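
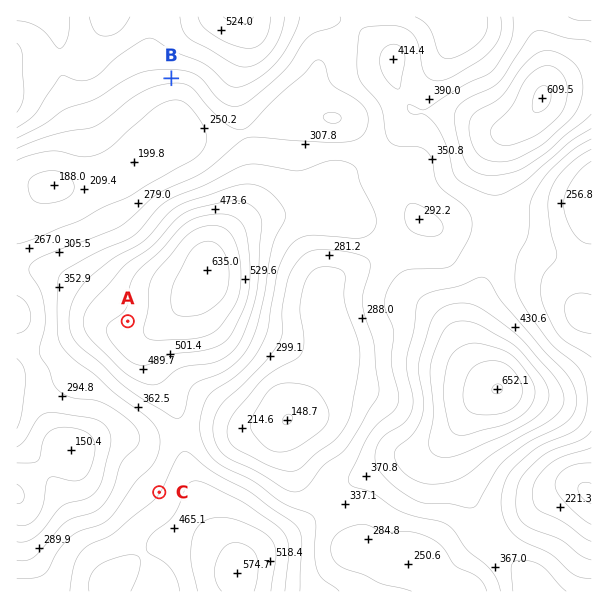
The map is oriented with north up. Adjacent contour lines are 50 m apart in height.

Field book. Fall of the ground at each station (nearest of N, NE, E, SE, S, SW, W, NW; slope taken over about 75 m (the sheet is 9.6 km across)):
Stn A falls NW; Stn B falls S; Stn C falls NW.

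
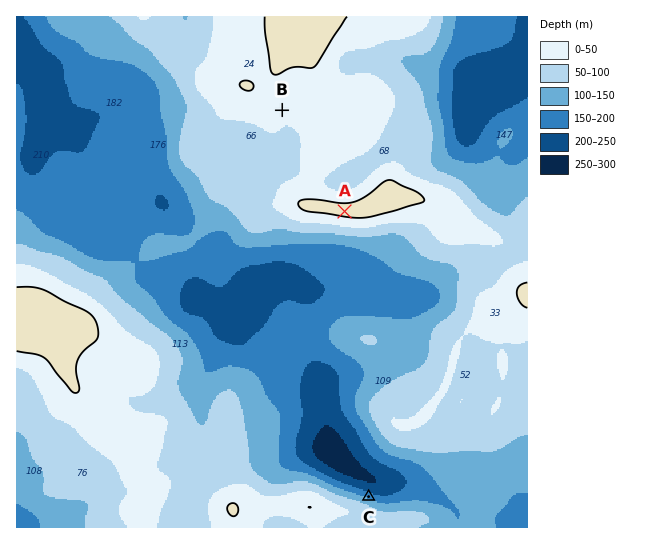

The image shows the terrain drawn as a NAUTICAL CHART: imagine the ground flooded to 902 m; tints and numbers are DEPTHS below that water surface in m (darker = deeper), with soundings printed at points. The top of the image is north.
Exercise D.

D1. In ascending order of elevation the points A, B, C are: C B A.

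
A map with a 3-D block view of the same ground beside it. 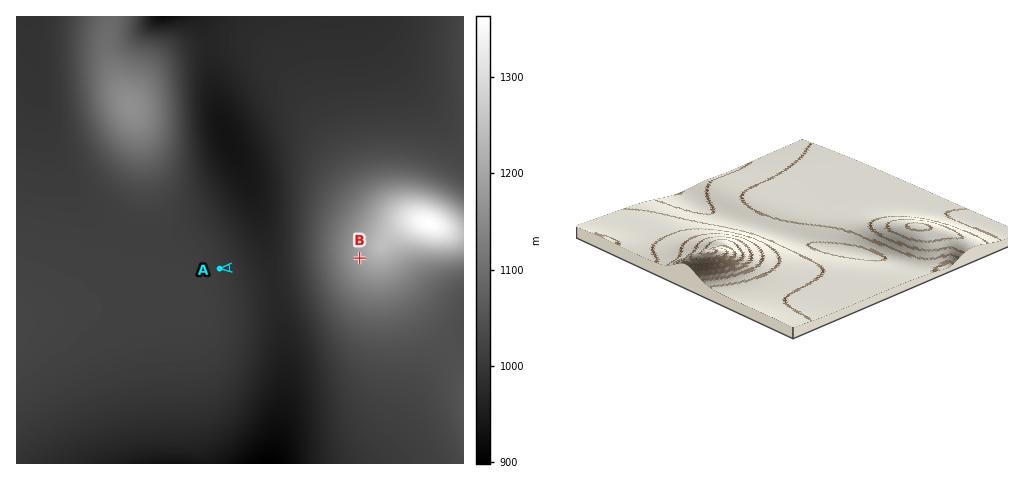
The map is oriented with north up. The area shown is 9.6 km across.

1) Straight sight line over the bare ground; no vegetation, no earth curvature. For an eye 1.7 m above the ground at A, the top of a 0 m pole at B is in view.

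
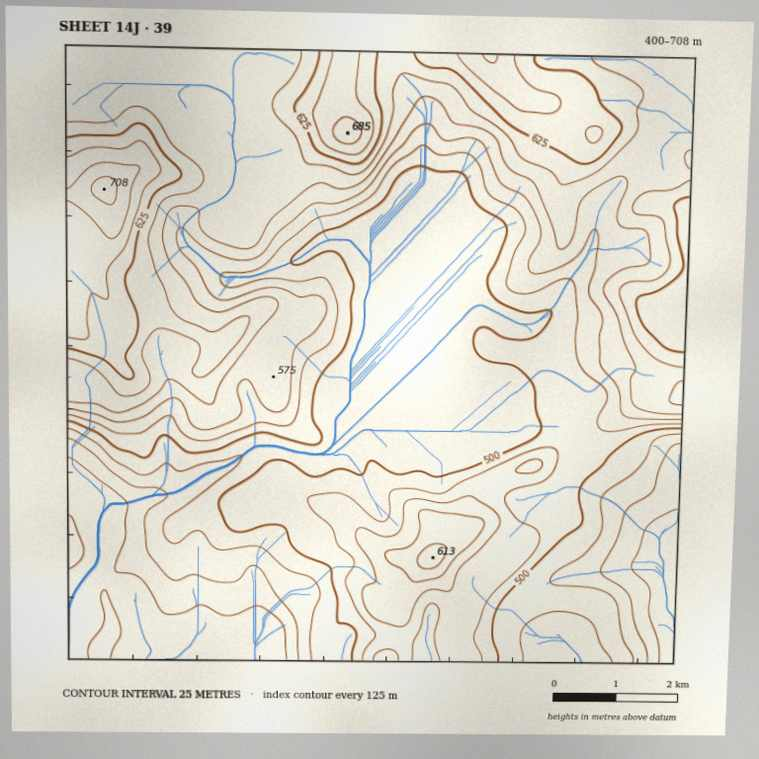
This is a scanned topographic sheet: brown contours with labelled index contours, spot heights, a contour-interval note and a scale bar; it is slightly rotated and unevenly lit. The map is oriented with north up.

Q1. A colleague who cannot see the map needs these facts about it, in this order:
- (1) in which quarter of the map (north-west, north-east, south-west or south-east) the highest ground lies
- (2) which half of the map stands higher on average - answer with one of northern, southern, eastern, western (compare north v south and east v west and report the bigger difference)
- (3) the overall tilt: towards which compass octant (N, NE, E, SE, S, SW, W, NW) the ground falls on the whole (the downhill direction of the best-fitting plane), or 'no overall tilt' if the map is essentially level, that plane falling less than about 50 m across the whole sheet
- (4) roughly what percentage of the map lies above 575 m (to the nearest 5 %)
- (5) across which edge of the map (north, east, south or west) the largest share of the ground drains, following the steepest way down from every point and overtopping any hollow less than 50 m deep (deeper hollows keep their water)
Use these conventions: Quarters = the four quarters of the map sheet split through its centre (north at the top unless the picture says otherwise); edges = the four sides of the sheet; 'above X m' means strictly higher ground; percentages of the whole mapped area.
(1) Look to the north-west quarter for the highest ground.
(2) The northern half stands higher on average than the southern half.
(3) On the whole the ground falls towards the south.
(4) Roughly 35 % of the ground is higher than 575 m.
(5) Most of the ground drains across the western edge.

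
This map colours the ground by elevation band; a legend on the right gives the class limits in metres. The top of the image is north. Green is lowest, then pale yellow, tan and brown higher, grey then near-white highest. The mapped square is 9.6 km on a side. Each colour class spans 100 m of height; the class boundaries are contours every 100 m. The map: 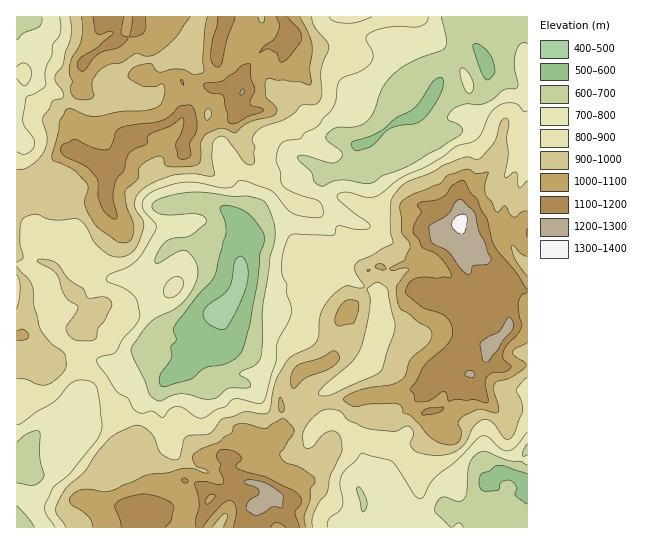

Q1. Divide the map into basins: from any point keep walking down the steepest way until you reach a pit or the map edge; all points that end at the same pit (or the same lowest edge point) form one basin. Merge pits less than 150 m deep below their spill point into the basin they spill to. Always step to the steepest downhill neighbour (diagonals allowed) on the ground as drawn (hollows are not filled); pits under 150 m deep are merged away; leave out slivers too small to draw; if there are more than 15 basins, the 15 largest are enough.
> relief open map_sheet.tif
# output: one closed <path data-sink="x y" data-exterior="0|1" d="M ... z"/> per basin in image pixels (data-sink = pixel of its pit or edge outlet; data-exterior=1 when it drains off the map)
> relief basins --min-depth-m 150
<path data-sink="225 309" data-exterior="0" d="M393 16l-290 0 12 9 2 5 0 11-3 3-15 5-16 14 0 26-4 5-6 21 9 9 9 5 34 8-6 18-12 14-7-10-6-3-12-5-16 0-31 21-19 6 0 185 18 0 7 4 36-2 13 6 11 10 27 58 1 18-5 5 15 13 2 6 0 21 9 1 11 6-1 6-11 8 0 5 144 0-1-6-12-17-11-7 12-1 7-4 5-20-14-8-9-10-10-5 7-11 7-2 20-10 16-18 8-4 31-6 4 1 10-4 30-1 29-7 5 3 2 19 8 1 10-8 21-28 13-9 5-9 15 10 27-2-1-240-23 0-8 37-3 5-14 14-6 9-12 8 0 21-4 8-15 12-12 2-6 6-6 13-27 9-16-2-6 4-8-9-6-16-16-19-9-8-17-10-15-4-11-6-42-44-9-20-3-14 4-6-1-13 7-11 0-14 4-10 18-19 21-7 7-8 2 7 12 8 31-3 21-16 28-9z"/><path data-sink="485 63" data-exterior="0" d="M527 16l-133 0-35 13-21 16-21 3-14-1-8-8-2-6-7 8-21 7-13 13-8 12-1 18-7 11 1 13-4 6 6 21 6 13 42 44 11 6 15 4 17 10 25 27 6 16 8 9 6-4 16 2 24-8 5-3 4-11 6-6 12-2 18-16 1-25 10-6 8-11 14-14 6-13 5-29 24 0z"/><path data-sink="521 478" data-exterior="0" d="M487 357l-10 14-10 6-20 26-10 8-8-1-2-19-5-3-29 7-19 0-21 5-12 0-19 4-12 5-16 18-20 10-7 2-7 10 10 6 9 10 14 8-5 20-7 4-12 1 11 7 14 23 233 0 1-162-27 1z"/><path data-sink="26 470" data-exterior="0" d="M34 363l-18 2 0 162 131 1 4-6 9-7 1-6-11-6-9-1 0-21-2-6-15-13 5-5-1-18-27-58-7-8-12-6-41 0z"/><path data-sink="17 21" data-exterior="1" d="M102 16l-86 1 1 160 18-5 31-21 16 0 12 5 6 3 7 10 12-14 6-18-34-8-9-5-9-9 6-21 4-5 0-26 16-14 15-5 3-3 0-11-2-5z"/>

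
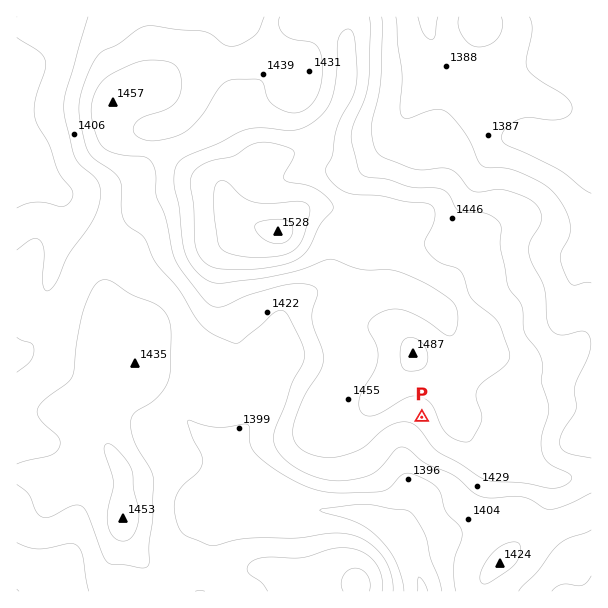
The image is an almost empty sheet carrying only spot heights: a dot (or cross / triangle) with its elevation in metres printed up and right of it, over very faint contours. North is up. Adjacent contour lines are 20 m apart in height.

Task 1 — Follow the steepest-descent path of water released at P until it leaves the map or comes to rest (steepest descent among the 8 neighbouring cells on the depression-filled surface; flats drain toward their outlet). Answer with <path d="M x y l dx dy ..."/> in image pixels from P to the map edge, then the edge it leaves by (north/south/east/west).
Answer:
<path d="M422 417l-15 15-2 3 0 45 2 2 0 4 1 2 0 22-7 15 0 12 10 11 0 6 2 1 0 9 7 15 0 3 2 2 0 7"/>
exit: south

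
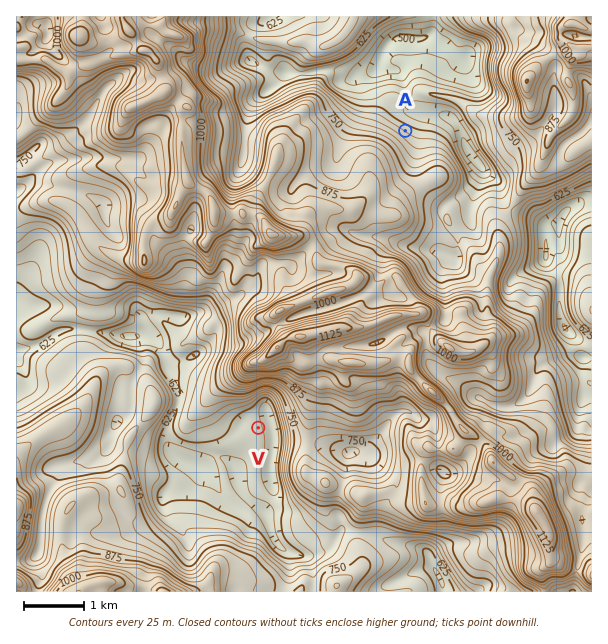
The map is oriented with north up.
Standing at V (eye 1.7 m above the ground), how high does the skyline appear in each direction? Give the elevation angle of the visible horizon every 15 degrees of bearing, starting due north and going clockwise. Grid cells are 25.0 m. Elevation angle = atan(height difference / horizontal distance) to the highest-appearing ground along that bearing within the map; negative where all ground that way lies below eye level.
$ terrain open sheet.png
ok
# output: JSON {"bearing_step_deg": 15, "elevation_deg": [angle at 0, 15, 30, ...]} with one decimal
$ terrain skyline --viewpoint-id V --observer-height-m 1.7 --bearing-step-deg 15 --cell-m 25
{"bearing_step_deg": 15, "elevation_deg": [24.6, 22.6, 19.7, 17.8, 16.4, 15.5, 14.2, 12.9, 12.2, 12.1, 6.4, 3.0, 3.8, 5.0, 7.4, 6.9, 4.2, 4.1, 3.7, 4.8, 6.5, 9.2, 14.4, 21.0]}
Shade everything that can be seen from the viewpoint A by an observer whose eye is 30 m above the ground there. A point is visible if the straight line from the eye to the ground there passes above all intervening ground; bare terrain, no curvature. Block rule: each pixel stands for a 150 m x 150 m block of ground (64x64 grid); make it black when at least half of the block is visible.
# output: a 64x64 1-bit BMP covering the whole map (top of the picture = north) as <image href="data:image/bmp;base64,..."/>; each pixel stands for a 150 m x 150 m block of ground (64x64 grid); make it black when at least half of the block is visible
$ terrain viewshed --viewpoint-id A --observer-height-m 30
<image width="64" height="64" href="data:image/bmp;base64,Qk0+AgAAAAAAAD4AAAAoAAAAQAAAAEAAAAABAAEAAAAAAAACAAATCwAAEwsAAAIAAAAAAAAA////AAAAAAAAAAAAAAAAAAAAAAAAAAAAAAAAAAAAAAAAAAAAAAAAAAAAAAAAAAAAAAAAAAAAAAAAAAAAAAAAAAAAAAAAAAAAAAAAAAAAAAAAAAAAAAAAAAAAAAAAAAAAAAAAAAAAAAAAAAAAAAAAAAAAAAAAAAAAAAAAAAAAAAAAAAAAAAAAAAAAAAAAAAAAAAAAAAAAAAAAAAAAAAAAAAAAAAAAAAAAAAAAAAAAAAAAAAAAAAAAAAAAAAAAAAAAAAAAAAAAAAAAAAAAAAAAAAAAAAAAAAAAAAAAAAAAAAAAAAAAAACAAAAAAAAAAAAAAAAAAAAAAAAAAAAAAAAAAAAAAAAAHAAAAAAAAAAIAAAAAAAAAAAAAAAAAAAAAAAAAAAAAAAAAAAAAAAAAAAAAAAAAAAAAAAAAAAAAAAAAAAAAAAAAAAAAAAAAAAAAAAAAAAAAAAAAAAAAAAAAAAAAAAAAAAAIAAAAAAAAAAgAQAAAAAAADABgAAAAAAAHgPAAAAAAAA+B8AAAAAAAH8P4AAAAAAA/h/gAAAAAuD+P+AAAAAA8P5/gAAAAAD4//+AAAAQAPj//4AAABAAcP/HgAAAQABwfgeAAABgACAAB4AAAOAAOAAPgAAAwAD8EA8AAAH4Bv8wDwAAAZw+P7APAAAAP8APwD8YAAA/gAf//ngAAP+AB//+eA=="/>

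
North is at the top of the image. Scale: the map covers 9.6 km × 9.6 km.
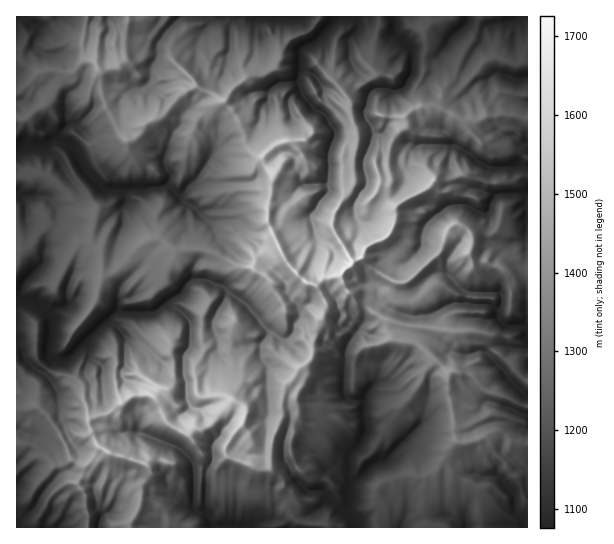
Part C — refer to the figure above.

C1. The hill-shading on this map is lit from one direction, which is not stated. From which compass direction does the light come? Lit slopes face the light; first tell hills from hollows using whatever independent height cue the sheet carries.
NW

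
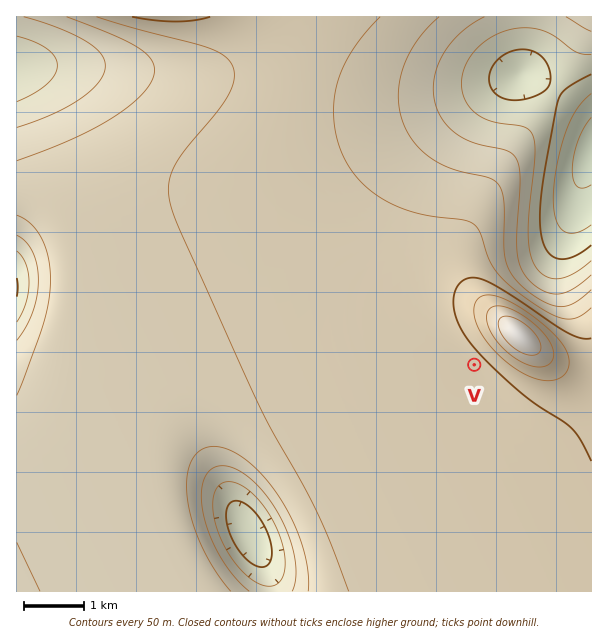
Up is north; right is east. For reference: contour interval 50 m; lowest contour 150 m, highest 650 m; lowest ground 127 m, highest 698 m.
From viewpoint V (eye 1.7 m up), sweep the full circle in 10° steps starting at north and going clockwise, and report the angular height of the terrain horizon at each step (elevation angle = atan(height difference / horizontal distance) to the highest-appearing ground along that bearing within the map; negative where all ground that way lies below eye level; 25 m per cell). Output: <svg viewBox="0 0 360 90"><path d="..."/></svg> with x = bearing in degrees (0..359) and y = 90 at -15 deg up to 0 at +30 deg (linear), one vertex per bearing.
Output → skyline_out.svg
<svg viewBox="0 0 360 90"><path d="M0 51l10-5 10-5 10-5 10-3 10-1 10 0 10 3 10 5 10 5 10 6 10 5 10 2 10 1 10 1 10 0 10 0 10 0 10 0 10 1 10 0 10 0 10 0 10 0 10 0 10 0 10 0 10 0 10 0 10 0 10 0 10 0 10-1 10-1 10-2 10-2"/></svg>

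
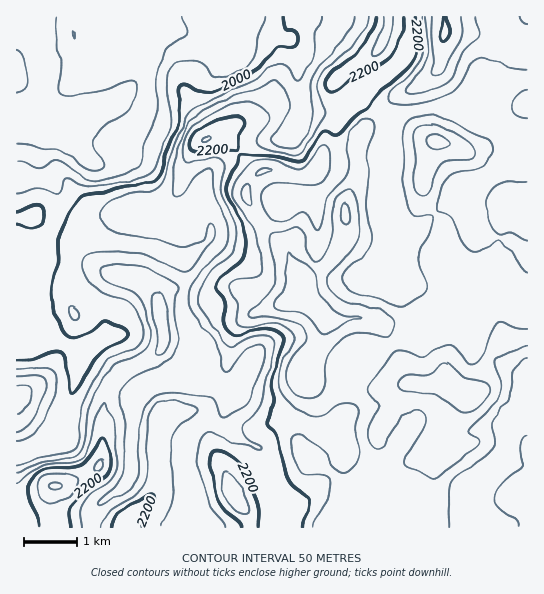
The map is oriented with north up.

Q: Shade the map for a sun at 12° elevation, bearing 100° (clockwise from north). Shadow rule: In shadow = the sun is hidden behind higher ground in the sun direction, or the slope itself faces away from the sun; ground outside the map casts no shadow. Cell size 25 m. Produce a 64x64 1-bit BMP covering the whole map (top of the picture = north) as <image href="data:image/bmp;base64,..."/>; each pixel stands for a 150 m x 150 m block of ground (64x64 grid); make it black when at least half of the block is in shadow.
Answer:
<image width="64" height="64" href="data:image/bmp;base64,Qk0+AgAAAAAAAD4AAAAoAAAAQAAAAEAAAAABAAEAAAAAAAACAAATCwAAEwsAAAIAAAAAAAAA////AAAAAAAAOAAAHAAAAAB4AAAMAAAAADwAYAAAAAAAHgHgAAAAAOAHAcAAAAAA4AODwAAAAADwA4OAAAAAAPADgYAAAAAA58OBAEAAAAAfw4AAwBAAAB/DgADAMAAAD8OAAAAwAAAHw4AAAAAAAAfDgAAAAAAAB8HAAAAAAAADwcAGAAAAAAPgAAeAAAAAAeAAD8AAAAAB8AAPwAAAAAHwAB/AAAAAAPgAH+AAAAAAMAAP4AAAAAAHgEfwAAAAAAfAw/AAAAAAB8DAAAAAAAAHwQAAAAAAAAfCMAAAAAAAB4YwAAAAAAADhgGAAAAAAAAGAYAAAAAAAAcAwAAAAAAAB4HAAAAAAAAHwYAAAAAAAAPjgAAAAAAAAPsCAAAAAAAA/wMAAAAAAAD8AwAAAAAAAPwDAAAAAAAA+AeAAAAAAAH4B4AAAAAAAfAHgAAAAAAD8AeAAAAAAAPwAYDAAAAB8/AAgcAAAAfx+ABBwAAAD/D8GEDAAAAP+AA8QMAAAA/8AHxAwAAAD/4AfMHAAAAf/gA84cAAAD//AB3gAAAAH/8ADOAAAAAH/8AMMAAAAADz4AwYAAAAAPDwHg8AAAAA4HAeD4AAAADgHj8H4AAAAOAfPwPwAAAAYAcfwfAAAAAAAA/x+AAAAAAAAfj4AAQAAAAA+PgABAAAAAD8+AAEAAAAAHz4AA=="/>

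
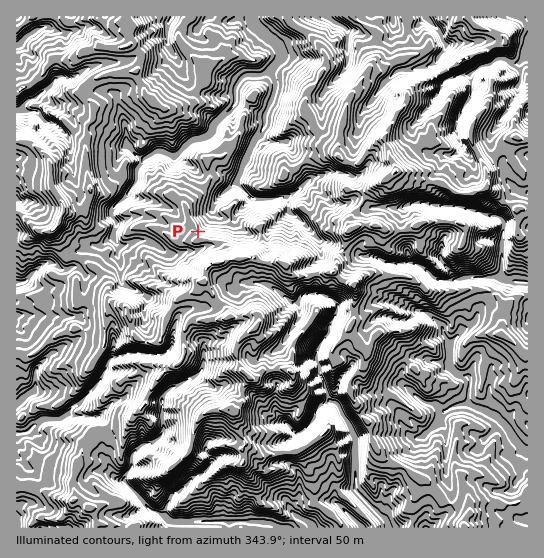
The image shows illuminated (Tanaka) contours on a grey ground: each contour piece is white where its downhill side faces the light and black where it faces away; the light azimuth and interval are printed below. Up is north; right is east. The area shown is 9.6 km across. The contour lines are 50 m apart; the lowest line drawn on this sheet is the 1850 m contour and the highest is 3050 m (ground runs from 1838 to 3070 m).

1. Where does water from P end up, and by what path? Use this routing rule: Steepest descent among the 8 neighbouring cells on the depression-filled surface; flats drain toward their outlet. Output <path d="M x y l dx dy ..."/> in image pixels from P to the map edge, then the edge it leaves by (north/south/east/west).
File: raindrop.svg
<path d="M198 231l12-12 3-12 6-10 15-14 3 0 0-2 4-7 2-11 6-9 0-3 5-10 11-15 0-11 6-13 0-3 4-9 0-7-4-9 0-5 11-11 0-5-4-7-24-23-1-2 0-4"/>
exit: north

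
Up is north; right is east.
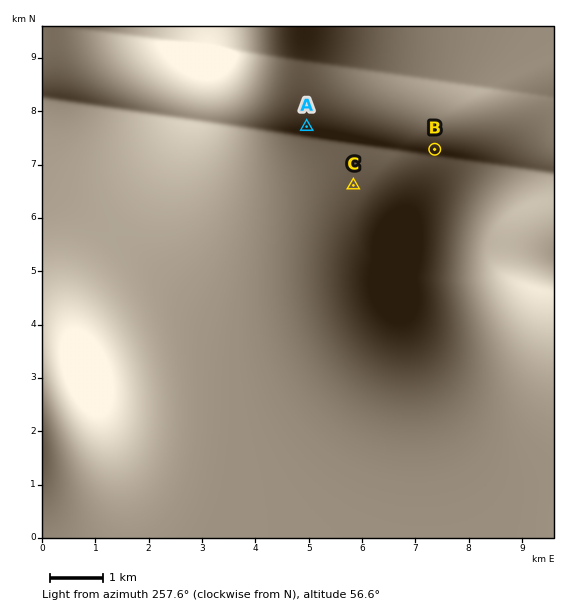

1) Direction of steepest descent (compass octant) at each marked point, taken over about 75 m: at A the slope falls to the NE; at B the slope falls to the NE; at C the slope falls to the SE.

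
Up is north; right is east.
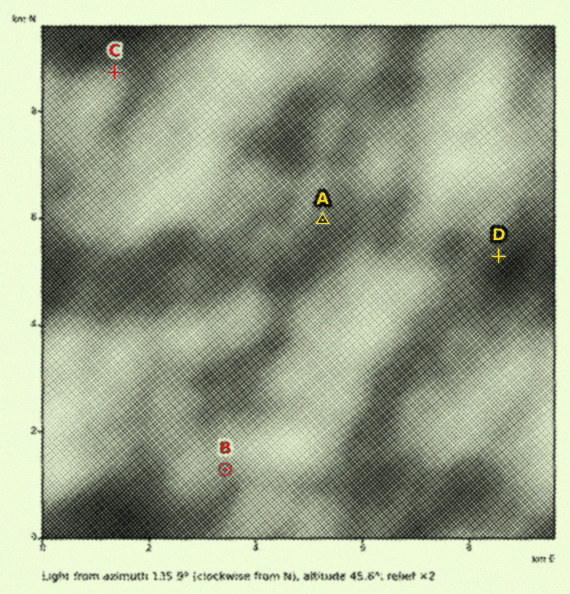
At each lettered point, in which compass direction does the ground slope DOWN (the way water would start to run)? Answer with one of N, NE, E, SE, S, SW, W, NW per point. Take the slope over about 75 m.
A NW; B SW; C N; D N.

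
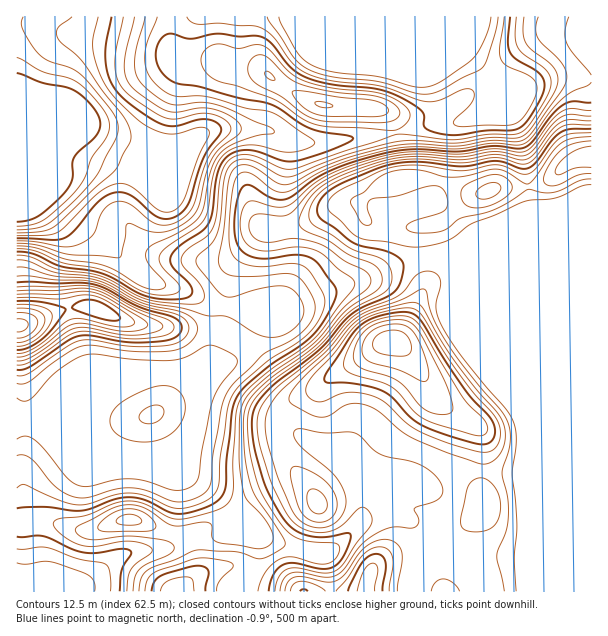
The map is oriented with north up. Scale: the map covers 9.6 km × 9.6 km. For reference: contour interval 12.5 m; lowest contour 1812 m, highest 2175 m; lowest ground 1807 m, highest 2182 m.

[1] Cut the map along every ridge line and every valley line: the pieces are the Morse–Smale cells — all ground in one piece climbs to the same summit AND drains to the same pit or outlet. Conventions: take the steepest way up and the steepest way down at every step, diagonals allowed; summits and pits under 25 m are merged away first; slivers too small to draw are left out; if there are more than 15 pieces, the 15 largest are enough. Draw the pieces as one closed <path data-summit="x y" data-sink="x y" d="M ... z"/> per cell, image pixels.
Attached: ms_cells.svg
<path data-summit="392 341" data-sink="17 170" d="M170 16l-154 1 0 162 35 15 26 28 28 19 38 36 21 9 25 6 18 10 7 10-3 44-4 4-33 14-15-1-25 7-93 40-25 0 0 102 32 0 24 7 20 1 30-10 15 0 34 14 21 2 2 5 34-9 8-16 15 14 21 11 34 11 21 1 8-5 27-26 10-5 21 0 17 5 6 11 4 28-8 24 1 7 178 0 1-334-164 0-27 6-29 13-36 11-42 18-33 0 23-12 6-21 0-19-8-50 0-18 4-18 2-24-6-8-13-6-48-2-20 6-15 14-19 2-15-4-13 1 0-9 30-49 12-29-5-2-4-5z"/><path data-summit="18 326" data-sink="17 170" d="M17 180l0 240 24 0 93-40 25-7 15 1 33-14 4-4 3-44-7-10-18-10-25-6-21-9-38-36-28-19-26-28z"/><path data-summit="324 105" data-sink="480 17" d="M479 16l-126 0-6 3-8 0-1-3-141 0-10 14-6 29 7 2 30-1 12 6 28 2 35 24 21 11 13 3 44 2 13 2 7 7 5 14 6 1 32-10 30-1 18-6 6-5 6-17 0-13-28-29z"/><path data-summit="591 156" data-sink="17 170" d="M288 138l-4 0 4 6 0 12-6 30 0 18 8 50 0 19-6 21-23 12 33 0 71-29 17-19 6-22 2-15-6-11-12-6-8-9-9-18-9-30-5-7-41 2z"/><path data-summit="324 105" data-sink="17 170" d="M218 60l-36 0-2 2-2 9-9 18-30 49 1 10 46 0 15-14 20-6 48 2 31 12 32 0 64-10-5-15-7-7-13-2-27 0-30-5-21-11-30-22-33-4z"/><path data-summit="489 191" data-sink="17 170" d="M395 133l-51 6-2 2 4 6 4 18 14 30 8 9 9 4 9 13-6 34-5 8-19 17 12-3 29-13 43-8 14-8 13-12 59-26 0-12-3-11-27 0-15 6-15 0-33-13-35 0-4-34z"/><path data-summit="366 591" data-sink="17 170" d="M393 517l-21 0-10 5-27 26-8 5-21-1-34-11-17-7 3 3 0 18-4 11-12 19 0 6 169 1 9-31-4-28-6-11z"/><path data-summit="489 191" data-sink="480 17" d="M495 82l-1 11-4 14-5 7-27 8-24 0-38 10 6 48 27-2 14 3 27 12 15 0 15-6 28-1-6-43-17-45z"/><path data-summit="591 156" data-sink="17 170" d="M591 157l-18 3-24 20-21 7 2 11 0 12-2 2-57 24-13 12-18 9 151 1z"/><path data-summit="392 341" data-sink="480 17" d="M591 16l-111 0-14 35 31 31 13 2 11 4 6 0 25-10 17-2 22 3z"/><path data-summit="392 341" data-sink="17 582" d="M137 520l-15 0-30 10-20-1-24-7-31 1-1 68 31 1 1-2-6-7 20 0 15 5 16-10 18-16 12-8 20-4 25-2 25-8-1-4-21-2z"/><path data-summit="591 156" data-sink="480 17" d="M569 76l-23 3-19 9-24-6-7 1 9 15 17 45 6 44 21-7 24-20 19-4 0-76z"/><path data-summit="176 591" data-sink="17 582" d="M192 541l-24 7-25 2-20 4-12 8-18 16-16 10-15-5-20 1 4 3 2 5 131 0 19-20 0-15z"/><path data-summit="176 591" data-sink="17 170" d="M236 516l-8 16-33 8-2 2 5 15 0 15-18 18 0 2 62-1 0-6 14-24 2-24z"/><path data-summit="392 341" data-sink="480 17" d="M195 16l-25 1 0 30 4 9 5 4 3-6 5-24z"/>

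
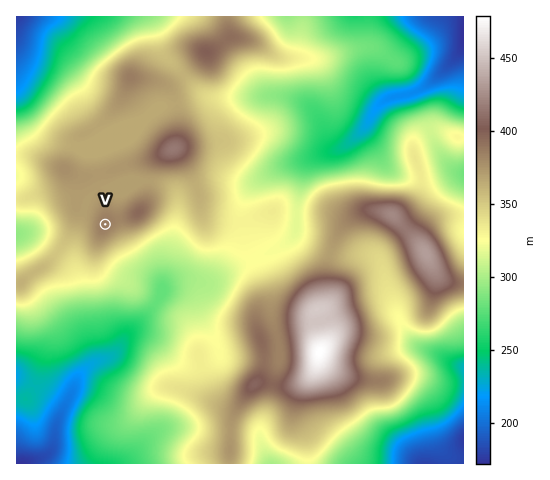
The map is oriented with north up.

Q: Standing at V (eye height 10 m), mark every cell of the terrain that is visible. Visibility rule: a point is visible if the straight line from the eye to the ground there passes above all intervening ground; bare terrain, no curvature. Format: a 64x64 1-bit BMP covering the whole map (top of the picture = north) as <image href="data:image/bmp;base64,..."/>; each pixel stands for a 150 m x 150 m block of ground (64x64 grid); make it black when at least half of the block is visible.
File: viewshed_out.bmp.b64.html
<image width="64" height="64" href="data:image/bmp;base64,Qk0+AgAAAAAAAD4AAAAoAAAAQAAAAEAAAAABAAEAAAAAAAACAAATCwAAEwsAAAIAAAAAAAAA////AAAAAAAfgA+MAAAAAA+AA/4AAAAADwAB/gAAAAAfAAB+AAAAAB/+AD4AAAAAH/8AHgAAAAA//4AeAAAAAD//gB4AAAAA///APwAAAAD//+D/gAAAAP////+DAAAA/////8eAAAB+f///58AAADx////zwAAAHD////HgAAAeB///4eAAAB/H///h8AAAD+f//+PwAAAP////4/gAAB4Of//n8AAAHgA//+fAAAA8AB//58AAADwAH//v4AAAfAGf///4AAB4B/////wAMPmP/////ABw/4P////8APD/gP////wB4P+AP///+AHg/4AP///4A+APgAP///gDwAOAAPP//AfAAdwAcPz8B4AB/4BgPH4fAAH/gAA8f/wAAf/AAAB//ACB/8AAAD/4AMP/wAAAH+AAQ//AAAAPgAAD/+AAAAAAAAf/8AAAAAAAB//+AAAAAAADz/+AAAAAAAAB/wAAAAAAAHA+AAAAAAAB/DgAAAAAAAH/gAAAAAAAAH/gAAAAAAAAH/AAAAAAAAAP8AAAAAAAAAf4AAAAAAAAB/wAAAAAAAAD/AAAAAAAAAP+AAAAAAAAA/gAAAAAAAADAAAAAAAAAAAAwAAAAAAAAADwAAAAAAAAAfAAAAAAAAABwAAAAAAAAAAAAAAAAAAAAAAAAAAAAAAAAAAAAAAAAAAAAAAAAA=="/>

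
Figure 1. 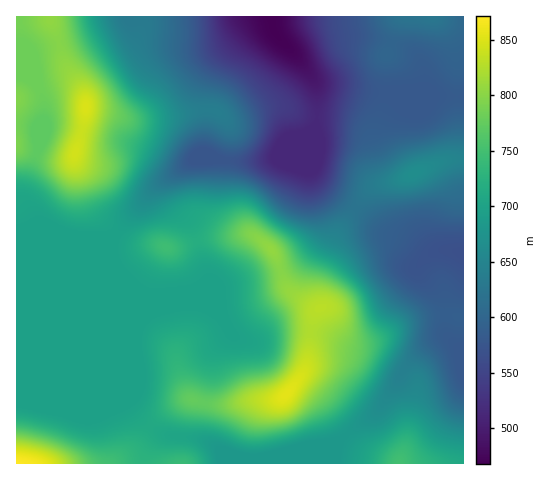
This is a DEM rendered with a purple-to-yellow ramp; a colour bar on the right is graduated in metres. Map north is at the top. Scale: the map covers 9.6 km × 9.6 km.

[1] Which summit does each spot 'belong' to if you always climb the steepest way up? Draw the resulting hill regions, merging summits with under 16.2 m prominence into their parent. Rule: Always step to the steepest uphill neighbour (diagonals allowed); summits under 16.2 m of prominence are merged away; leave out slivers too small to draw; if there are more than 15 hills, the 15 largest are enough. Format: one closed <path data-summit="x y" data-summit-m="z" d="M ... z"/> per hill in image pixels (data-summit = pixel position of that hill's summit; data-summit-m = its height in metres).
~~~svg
<path data-summit="286 395" data-summit-m="855" d="M315 124l-15 11-24 23-25 4-27-1-7-3-23 2-23 18-2 4 2 17 5 9 13 13 4 8 17 52-8 8-9 5-43 3-12-6-23-26 3 111 14 31 14 16 12 8 13 5 30 4 24 14 19 4 22 0 45-13 28-3 40-32 27-43 13-15 22-14 9 2-5-8 0-27-2-13-5-6-8-5-12-14 2-3 11-11-5 0-16-11-25-10-23-20-29-19-16-14-3-6 2-9z"/><path data-summit="17 463" data-summit-m="871" d="M60 233l-44 1 1 230 317-1 5-21-28 3-45 13-22 0-19-4-24-14-39-6-16-11-14-16-16-36 0-99-4-21 1-14-23 1z"/><path data-summit="85 108" data-summit-m="849" d="M271 16l-254 0-1 216 44 1 30 5 21 0 49-55 34-23 21 0-11-8 3-55 5-17 14-25 22-21 8-5 14-4 2-1z"/><path data-summit="413 174" data-summit-m="666" d="M315 80l2 40-1 44-2 9 3 6 16 14 29 19 20 18 28 12 9 7 7 4 11-3 17 0 9 3 1-156-88-4-51-8z"/><path data-summit="433 18" data-summit-m="627" d="M463 16l-191 0 0 5 4 14 22 22 14 20 8 7 56 9 87 3z"/><path data-summit="399 463" data-summit-m="750" d="M447 338l-6 0-9 5-22 18-31 49-40 31-3 10-1 13 129-1 0-113-5-2z"/><path data-summit="166 248" data-summit-m="746" d="M173 175l-22 15-38 47-1 5 1 16 6 13 19 20 12 6 43-3 17-11-17-54-4-8-13-13-5-9-2-17z"/>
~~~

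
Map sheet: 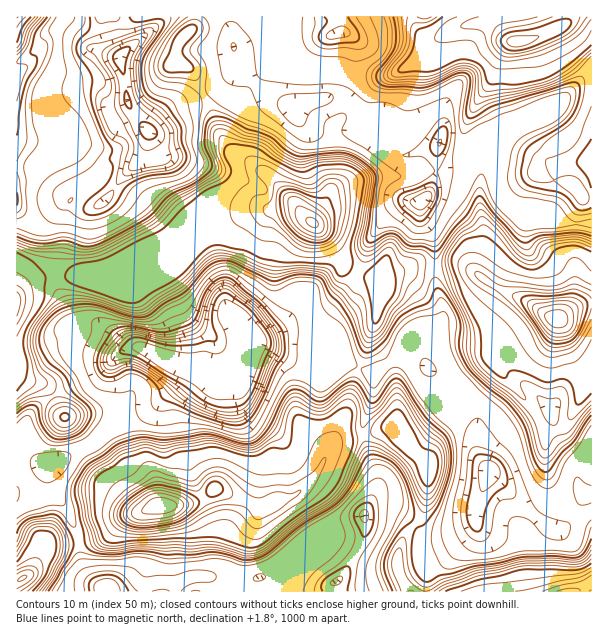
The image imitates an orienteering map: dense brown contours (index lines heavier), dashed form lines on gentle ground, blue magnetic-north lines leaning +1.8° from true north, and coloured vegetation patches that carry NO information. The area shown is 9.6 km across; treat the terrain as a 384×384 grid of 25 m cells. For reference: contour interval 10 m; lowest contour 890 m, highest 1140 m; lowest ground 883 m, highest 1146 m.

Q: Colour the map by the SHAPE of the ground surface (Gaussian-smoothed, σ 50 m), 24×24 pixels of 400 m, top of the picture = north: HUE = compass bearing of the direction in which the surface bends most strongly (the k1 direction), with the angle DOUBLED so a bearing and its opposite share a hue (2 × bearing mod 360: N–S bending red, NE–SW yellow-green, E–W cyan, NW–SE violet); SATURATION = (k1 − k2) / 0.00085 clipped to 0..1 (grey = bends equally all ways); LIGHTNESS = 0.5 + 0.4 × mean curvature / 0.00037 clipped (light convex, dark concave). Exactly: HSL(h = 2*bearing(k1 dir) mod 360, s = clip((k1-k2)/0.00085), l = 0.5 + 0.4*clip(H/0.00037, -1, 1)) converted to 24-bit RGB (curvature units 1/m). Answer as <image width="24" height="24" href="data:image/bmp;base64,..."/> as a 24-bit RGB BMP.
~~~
<image width="24" height="24" href="data:image/bmp;base64,Qk32BgAAAAAAADYAAAAoAAAAGAAAABgAAAABABgAAAAAAMAGAAATCwAAEwsAAAAAAAAAAAAA/M/wEqvTV5wnRxYkLrU2oYjANKBEgIclhGFcg4NHb31fkYFwzF47E05SsWqaWtlMJeskFWwoV0nPv6vhvX7hWZbHZr+823n8/odZ9Lu8DACG+glFW5IJQ0cMioooio4jWCoL/85DAJQDO4JVmHCCXWvEK3SZ9d6dsjCNaKBiJ3AnQFcRRG0IqLYEtakILAcqvvHH8tnbHwAz5Jim/2HSeIjaL8dZM97fcqHesmzD9LrOAIgnEWQZm7WHGClwUrUz6WJrZZ1SVKBxbzh3n5V1goRoenZeHVhmMXgTn0oMRwxlb9+Msb/46dD71tH6gVD/OZmLWcm90prV7KbrxEv/ApIACx0oT7JK1hcYjvkxQ4V0OlyIq4SPlWVodoxwWoVxdol4T2OLKE3X5MjAHXs5guMfr3AvhhGS5drxSEmpXZNSwVK32YW/8bbHDklrSyhf4dc8/PnPK2iEJ1drlThAt1ZJR8dBbXR+knpvaWQuDXIsH8pY6rvtk8/epVLdXHfPXeN3dnD7y4TRe1+Kt4hw3qOaORRePRllivir9e/WMRmFSR1RQcR+4jluu9ZWNHVgTCNp8lNfCvEQCE8oNYIQr60ZSnUSSO0Re+xILwgl5hQrwmJldKekzLCKXADrm83ilOGu19RmjxaYa3etYD59mORV6ou+C8JeASgyufPT5NnyQhfSZoxsTpJPdsqnRdWUYSUdQRVjpjK87/TXE0jg9cXRAGes6qKvdeR2Uxo+iGl3fVBkWhw8jPmNXDd4/6qse3nlSO+ii2cpM1q9tYjLvO3tKWbZaiUzfGtVDy004KlQv/hHOhUekvAhrweBivxDpg5VgWN8eT1fhhIvlPm/oyk7Po151syGgOGDezuAkT1SFZEACtwAihECThkPe3JKdotcR3GCFLef3Yhfg3hxRXY/wFsSHaEViUZfemh+fBKT1PLgiW6ojGKqqqc9UJ5XqtAeJixSknSN43aGMR8COSAAZd0WKLFKYsPBblyAKgkmzul4iHd3UzBo+sGoHapPTnBsWVJ7MzeuzM+Dg3OEchNZ7tmtD9Zb3lbCE2JqQEcWPw4E9zmti/jDL7y6o+mSGSlFMwoeSvFUc76Ej1+BZy1vqeOA7XV/MGZeLXtrlRUNnst7bShTat//2eXy6aXmx0m7xErfoGrqr9H5q8nh5Z7Y12DQruAkFAgrMOnJnu42QGQnPRYsnN1ZY8CV2rKpXlq+KAlwhOd4T81NdOD2QueTj2kp4mduf5W8YFjHm7DhsIzZmn+eiH+NzZe+6niyJBFOJ7srmOW9vz7tDdvejeqiKYfd1qubpIrRGgCktOO7dtN5SLdhfCKqn2tVradVSh24zClOapYvHHeB5pfr0ZLWlnuSyoC1hHDzg7jblFuinR1G1uZxEPg+ADMp+vPIHSKeEgVh7cjDu62JVtalEC2gqcLtt8fxQI8eUYRIeZo6MW6UNnQbpCg53ZGyloCLhneKjFyXcTa2rOLp1/TuxGLHFtOwBIgFHjePziyzJ4sp6vu8YhRBU10nODAKb1YAQTqYZ3xOuWBaHHY1PMjIMqidPNud8Kn3wIrLW5ifHDej0frf0hevz5GT6phnCA10SjUKBX4AN4Nu/8o8hSxqnVJDQX6g1vTYbUZ6nnSYVqJdo8JpA4FIPsoOhRhAQUQLxUIAvZ9EnPDNGZPibmzj5NDz7sT8UxG7t5jTMGXlaJxdv4lITECT2Nm3SLewvKhZY32han2Rk4KRfdLAq3XPKTePciZ0iyTDz/fWpN7ogNZ8ORsaO08KkHwBZhAOkUVQo7RLDTdP2aRtZ4pkRICNsofM2YzIe6BoU5OUdWd+iqOBJMpHvmg4OxQsSJE/IrmUzPa8a0InjFAlckB1pneXm4N6iF13joBenIllTCOh/HlMP4cvTn9ELXMrJ5xZ7JGUOJSFaXSAprt5oC8rJQBW1HF2TL52UrNElpE1gmBbnHlYclQ9UH8vo5BKllFpdWQedm4dNXkiEzeV/aWwqI4mPFoNCS0G/+Uz3HKGP35+griGmNXJEAAz47Cu0oq4huGxT2mIkWeOknSLhYKjgoO1dZerICbG98z/t6f2/YPfADMtyflhoWXPyqDuxJbvAKpZAbJpU1XCgaYslkAWATIoT8bV8b2tg4ktU4ljg1VziYh6gKB8Qr2hkm7BfDORGFEo7Il7qn+hf2fhVTDH9ZnALO5+SpMr52NfwYcaFV41xHyeRV7U7GXrADYTWPoE98boa0KdbJecfIuTo5iAqnBBVRdqlKdQMC9hj/CYv37ks4zVS6zVcdKwt37a89H6mlrf"/>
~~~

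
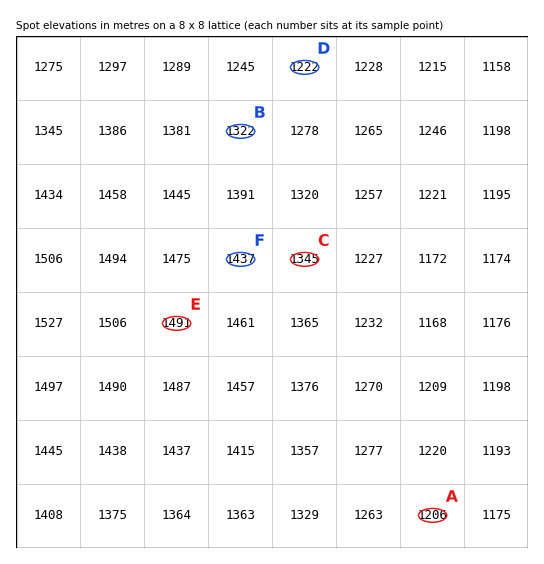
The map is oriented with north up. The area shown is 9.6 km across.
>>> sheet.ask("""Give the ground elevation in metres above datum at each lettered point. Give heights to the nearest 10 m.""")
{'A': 1210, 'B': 1320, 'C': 1340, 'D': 1220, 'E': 1490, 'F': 1440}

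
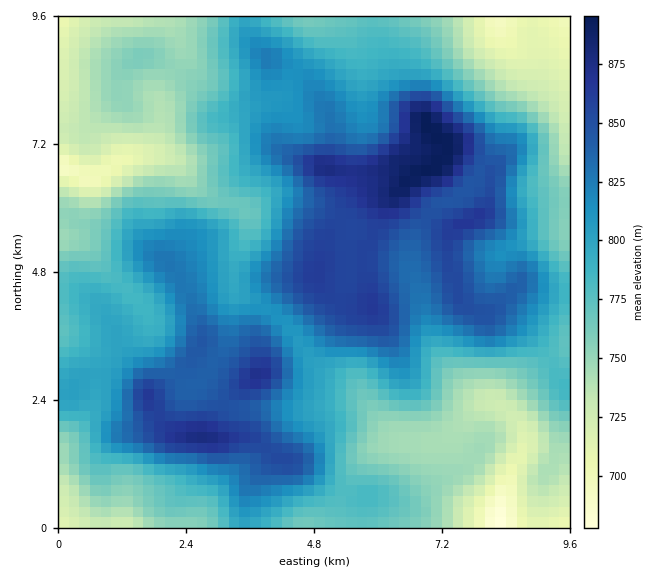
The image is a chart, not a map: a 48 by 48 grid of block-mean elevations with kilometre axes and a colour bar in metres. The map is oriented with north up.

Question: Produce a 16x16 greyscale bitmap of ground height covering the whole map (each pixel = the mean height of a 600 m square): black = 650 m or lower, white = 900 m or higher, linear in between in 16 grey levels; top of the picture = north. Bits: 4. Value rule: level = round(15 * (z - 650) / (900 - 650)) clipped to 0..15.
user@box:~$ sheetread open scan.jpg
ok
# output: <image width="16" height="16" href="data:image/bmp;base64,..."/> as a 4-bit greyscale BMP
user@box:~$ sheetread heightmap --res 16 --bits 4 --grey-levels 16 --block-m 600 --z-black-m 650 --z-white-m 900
<image width="16" height="16" href="data:image/bmp;base64,Qk32AAAAAAAAAHYAAAAoAAAAEAAAABAAAAABAAQAAAAAAIAAAAATCwAAEwsAABAAAAAAAAAAAAAAABEREQAiIiIAMzMzAERERABVVVUAZmZmAHd3dwCIiIgAmZmZAKqqqgC7u7sAzMzMAN3d3QDu7u4A////AFVneZh4dlI0Z3iau5d2ZEV5rNzLl2ZlRYnMzLqXZmVXmby8ypiYZWiJmsvKqrmJiImJuqrMyryoiIqprN3Ly7l3q6ms3MzKqGeZmIvMzNyXRXd3i83tzJc0RWis3e7splVVeKq6ztqWVmZ4qqm8l1VWZmiqmJhlREVmaZh4h1Mz"/>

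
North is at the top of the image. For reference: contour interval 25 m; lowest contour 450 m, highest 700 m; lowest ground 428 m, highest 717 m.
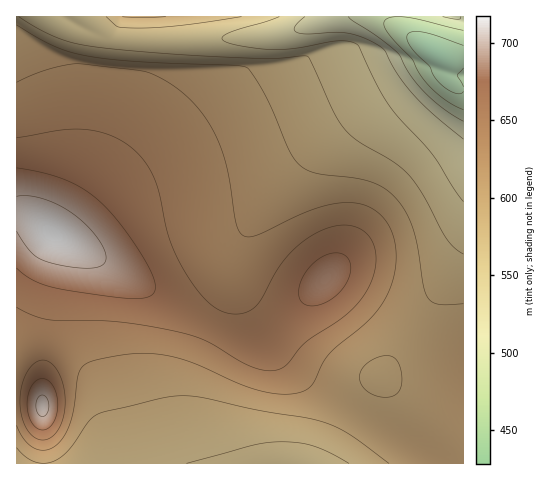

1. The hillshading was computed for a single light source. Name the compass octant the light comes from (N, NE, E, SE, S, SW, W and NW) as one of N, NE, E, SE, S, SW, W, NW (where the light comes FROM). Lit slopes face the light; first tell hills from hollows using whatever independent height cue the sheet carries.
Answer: S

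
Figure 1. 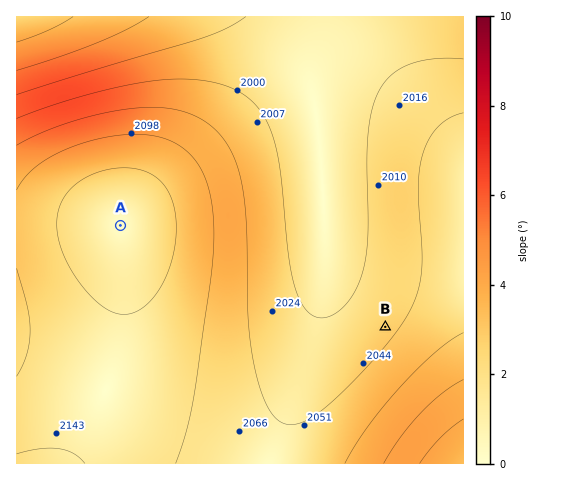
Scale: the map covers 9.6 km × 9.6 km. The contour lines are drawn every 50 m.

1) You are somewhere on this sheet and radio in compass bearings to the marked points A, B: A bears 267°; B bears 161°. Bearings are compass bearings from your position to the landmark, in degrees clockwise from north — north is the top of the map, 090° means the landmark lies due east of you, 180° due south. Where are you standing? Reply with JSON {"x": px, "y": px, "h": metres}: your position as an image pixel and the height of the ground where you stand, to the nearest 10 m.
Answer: {"x": 346, "y": 214, "h": 1990}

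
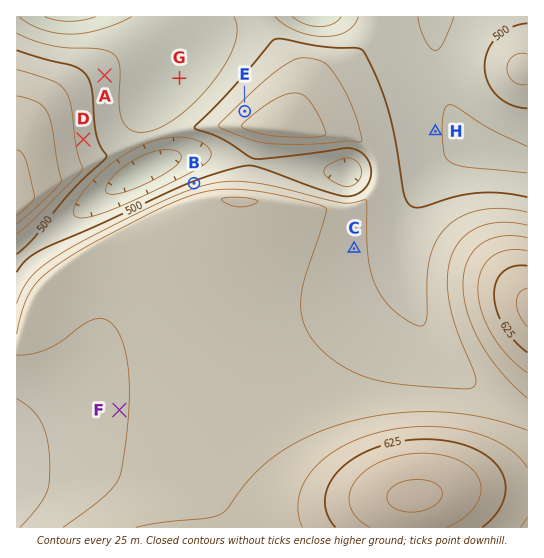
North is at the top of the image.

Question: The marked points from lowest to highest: A B C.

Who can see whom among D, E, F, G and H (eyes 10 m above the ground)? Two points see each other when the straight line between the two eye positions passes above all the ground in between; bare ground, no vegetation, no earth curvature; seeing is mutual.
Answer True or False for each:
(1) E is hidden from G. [False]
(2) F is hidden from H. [True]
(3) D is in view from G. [True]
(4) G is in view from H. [False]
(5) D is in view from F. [False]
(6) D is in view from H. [False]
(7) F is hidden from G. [True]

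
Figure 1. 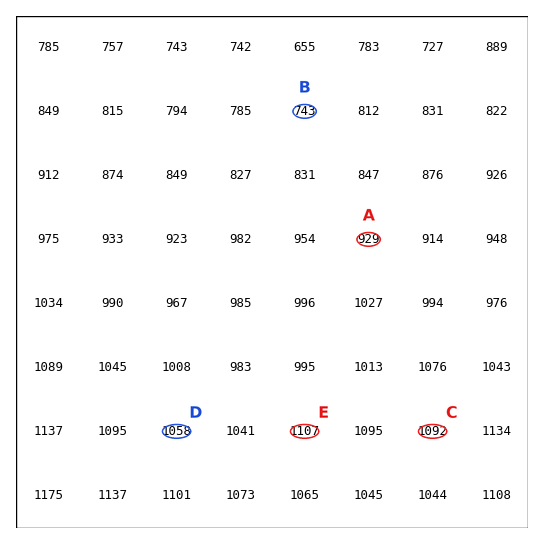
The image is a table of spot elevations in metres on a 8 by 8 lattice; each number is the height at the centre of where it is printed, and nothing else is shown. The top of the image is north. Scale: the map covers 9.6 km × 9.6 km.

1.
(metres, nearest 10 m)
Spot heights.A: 930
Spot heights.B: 740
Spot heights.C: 1090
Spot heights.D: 1060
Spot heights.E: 1110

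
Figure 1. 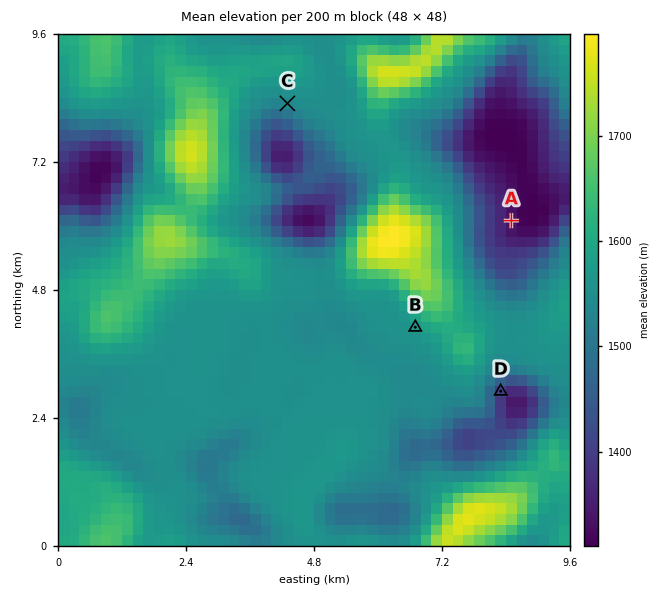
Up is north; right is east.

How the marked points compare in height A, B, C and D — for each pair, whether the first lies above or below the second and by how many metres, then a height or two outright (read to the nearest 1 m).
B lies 239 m above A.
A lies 206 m below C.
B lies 167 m above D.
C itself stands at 1537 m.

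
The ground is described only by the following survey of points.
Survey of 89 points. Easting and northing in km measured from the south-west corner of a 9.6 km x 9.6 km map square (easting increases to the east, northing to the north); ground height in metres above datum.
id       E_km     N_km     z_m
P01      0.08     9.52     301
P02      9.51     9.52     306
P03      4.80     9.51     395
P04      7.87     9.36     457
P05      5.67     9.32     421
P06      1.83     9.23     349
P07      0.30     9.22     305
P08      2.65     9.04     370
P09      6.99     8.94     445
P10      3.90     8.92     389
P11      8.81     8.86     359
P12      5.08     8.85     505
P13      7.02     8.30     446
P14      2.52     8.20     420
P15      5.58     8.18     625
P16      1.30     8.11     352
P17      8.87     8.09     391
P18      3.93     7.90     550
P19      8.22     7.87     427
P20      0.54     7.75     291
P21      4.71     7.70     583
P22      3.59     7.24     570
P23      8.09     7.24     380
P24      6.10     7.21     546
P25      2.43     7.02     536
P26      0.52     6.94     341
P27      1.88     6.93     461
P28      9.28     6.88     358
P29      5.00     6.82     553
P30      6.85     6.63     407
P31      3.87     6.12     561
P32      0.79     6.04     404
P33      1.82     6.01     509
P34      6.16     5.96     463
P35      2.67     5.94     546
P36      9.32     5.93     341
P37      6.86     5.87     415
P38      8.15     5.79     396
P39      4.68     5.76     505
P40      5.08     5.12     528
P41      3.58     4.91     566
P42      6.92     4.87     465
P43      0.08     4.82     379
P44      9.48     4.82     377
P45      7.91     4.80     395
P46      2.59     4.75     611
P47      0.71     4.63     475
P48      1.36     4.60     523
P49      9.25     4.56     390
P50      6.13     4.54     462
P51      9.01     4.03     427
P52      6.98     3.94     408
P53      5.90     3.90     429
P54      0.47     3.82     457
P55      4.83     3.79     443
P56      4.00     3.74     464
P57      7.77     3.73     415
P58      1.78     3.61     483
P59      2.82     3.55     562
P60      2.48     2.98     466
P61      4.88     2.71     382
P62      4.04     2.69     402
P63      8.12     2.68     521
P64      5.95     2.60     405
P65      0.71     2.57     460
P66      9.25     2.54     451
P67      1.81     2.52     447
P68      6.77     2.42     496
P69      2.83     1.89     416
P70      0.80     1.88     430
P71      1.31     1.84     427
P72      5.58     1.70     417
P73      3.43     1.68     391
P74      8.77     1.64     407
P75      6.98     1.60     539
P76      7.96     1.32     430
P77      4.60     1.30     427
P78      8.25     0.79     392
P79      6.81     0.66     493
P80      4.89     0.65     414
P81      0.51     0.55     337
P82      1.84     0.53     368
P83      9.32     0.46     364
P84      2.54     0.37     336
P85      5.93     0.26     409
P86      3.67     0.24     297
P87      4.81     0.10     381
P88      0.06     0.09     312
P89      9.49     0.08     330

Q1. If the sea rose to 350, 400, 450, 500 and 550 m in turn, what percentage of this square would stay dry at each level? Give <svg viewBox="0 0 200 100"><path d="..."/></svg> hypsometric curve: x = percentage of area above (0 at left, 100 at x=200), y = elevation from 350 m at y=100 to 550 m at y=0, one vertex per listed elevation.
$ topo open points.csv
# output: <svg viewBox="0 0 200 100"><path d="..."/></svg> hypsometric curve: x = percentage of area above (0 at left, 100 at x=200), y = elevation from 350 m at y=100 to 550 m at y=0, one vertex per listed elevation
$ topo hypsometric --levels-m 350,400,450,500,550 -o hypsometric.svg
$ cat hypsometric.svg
<svg viewBox="0 0 200 100"><path d="M179 100l-45-25-55-25-32-25-28-25"/></svg>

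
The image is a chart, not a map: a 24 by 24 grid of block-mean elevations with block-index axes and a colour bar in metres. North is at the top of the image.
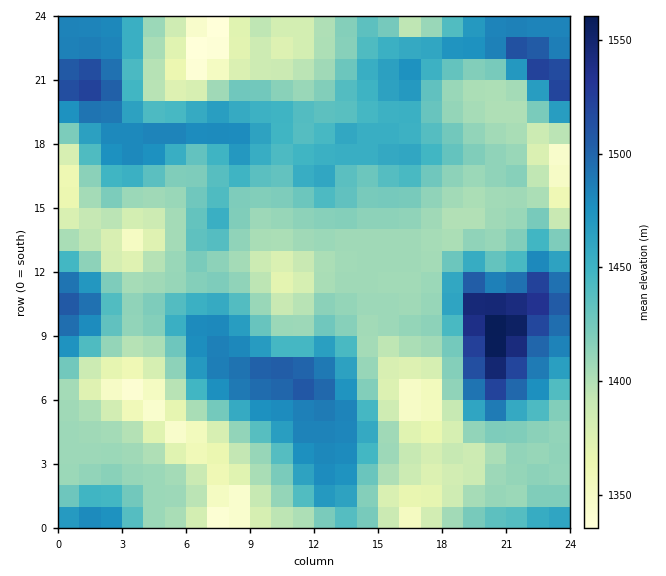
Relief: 1330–1560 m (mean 1430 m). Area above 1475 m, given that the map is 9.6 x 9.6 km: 17.2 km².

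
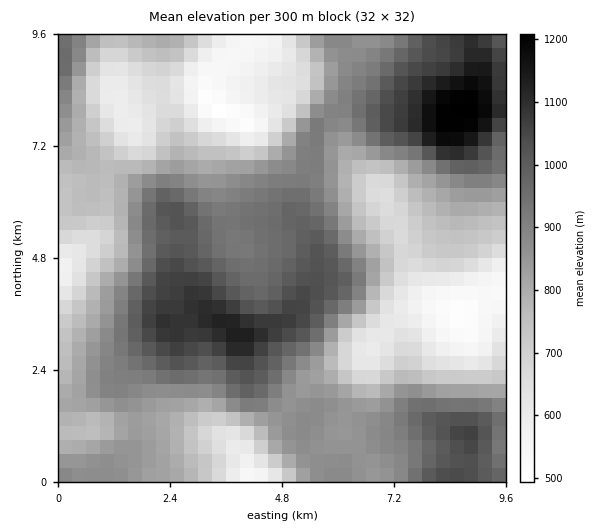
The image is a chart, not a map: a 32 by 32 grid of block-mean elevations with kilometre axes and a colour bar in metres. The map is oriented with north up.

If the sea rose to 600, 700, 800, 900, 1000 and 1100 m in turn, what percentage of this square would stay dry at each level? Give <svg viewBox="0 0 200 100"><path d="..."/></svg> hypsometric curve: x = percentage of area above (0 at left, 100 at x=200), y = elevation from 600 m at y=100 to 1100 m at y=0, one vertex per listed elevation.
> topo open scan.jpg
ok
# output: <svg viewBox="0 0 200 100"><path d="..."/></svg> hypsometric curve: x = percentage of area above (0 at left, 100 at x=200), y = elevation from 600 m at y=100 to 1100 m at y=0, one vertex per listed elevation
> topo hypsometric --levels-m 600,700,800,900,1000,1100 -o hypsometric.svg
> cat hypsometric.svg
<svg viewBox="0 0 200 100"><path d="M182 100l-28-20-34-20-47-20-37-20-28-20"/></svg>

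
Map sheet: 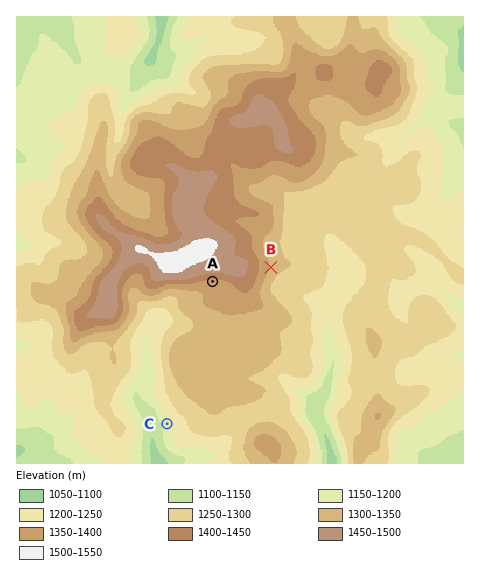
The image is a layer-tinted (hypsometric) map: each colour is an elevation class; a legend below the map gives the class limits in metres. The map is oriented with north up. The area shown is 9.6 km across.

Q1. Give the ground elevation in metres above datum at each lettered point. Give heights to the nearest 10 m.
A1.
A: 1380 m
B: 1340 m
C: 1190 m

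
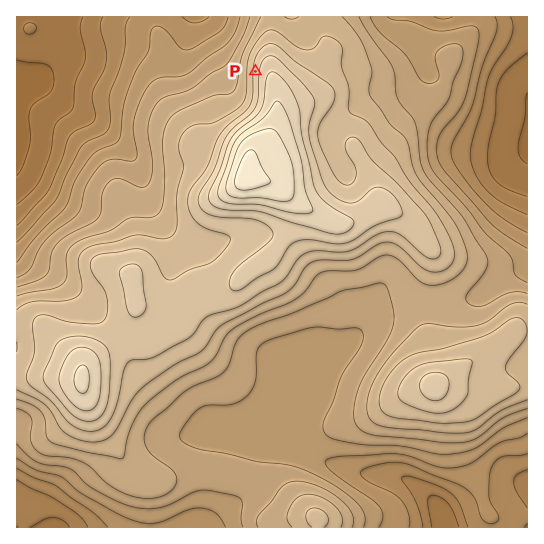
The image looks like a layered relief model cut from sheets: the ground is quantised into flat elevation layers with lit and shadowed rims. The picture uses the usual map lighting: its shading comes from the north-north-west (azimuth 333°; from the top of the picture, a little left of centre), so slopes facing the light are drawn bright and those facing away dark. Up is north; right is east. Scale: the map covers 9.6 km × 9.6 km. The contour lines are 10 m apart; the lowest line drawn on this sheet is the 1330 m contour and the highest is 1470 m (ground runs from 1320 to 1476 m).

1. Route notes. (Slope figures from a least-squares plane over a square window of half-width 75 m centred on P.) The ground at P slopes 5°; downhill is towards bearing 275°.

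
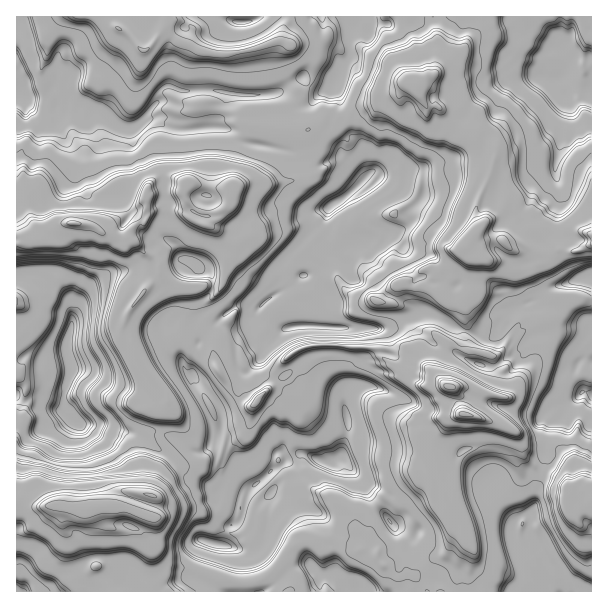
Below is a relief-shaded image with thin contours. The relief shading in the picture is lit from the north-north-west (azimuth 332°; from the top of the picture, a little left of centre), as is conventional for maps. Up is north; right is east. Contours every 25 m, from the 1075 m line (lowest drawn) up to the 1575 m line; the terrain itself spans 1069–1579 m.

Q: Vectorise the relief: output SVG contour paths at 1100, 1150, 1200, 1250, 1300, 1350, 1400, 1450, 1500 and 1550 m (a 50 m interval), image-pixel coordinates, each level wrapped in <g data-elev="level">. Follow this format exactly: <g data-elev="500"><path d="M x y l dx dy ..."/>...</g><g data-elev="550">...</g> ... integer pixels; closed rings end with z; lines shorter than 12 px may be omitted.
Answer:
<g data-elev="1100"><path d="M72 432l-9-6-11-16 4-9 6-27-4-21 1-9 12-29 3 2 3 4-2 26 7 22-11 23-1 6 21 25-1 3-6 7z"/></g><g data-elev="1150"><path d="M71 438l-15-9-10-21 8-23 3-13-3-21 1-9 11-31 5-4 7 1 4 6 1 9-1 22 9 24-2 6-9 9-4 11 7 12 10 10 4 8-1 3-9 9z"/></g><g data-elev="1200"><path d="M219 551l-22-7-3-4 1-3 6-3 24 4 6 3 6 7 0 1-3 2z"/><path d="M252 486l2-3 6-2-5 5z"/><path d="M345 474l-13-2-15-6-7-7-2-5 24-6 7-4 6 0 5 8 7 19-3 4z"/><path d="M591 404l-6-5-9 0-1-3 2-7 4-4 10 1"/><path d="M17 386l4 2 3 8 5-3 2-6-1-22 3-12 18-27 4-17 7-16 4-3 6-2 12 5 4 6 2 9-1 34 2 8 9 13 1 8-2 7-10 12-2 6 5 11 14 15 0 4-5 11-18 12-12 1-9-1-11-6-18-7-2-5 3-11-1-4-6-10-10-2"/><path d="M326 217l-7-7 2-4 6-7 16-10 17-20 5-3 9-1 4 1 3 2 4 8-5 7-17 12-13 7-20 14z"/><path d="M591 110l-9-2-6 6-4 3-11-3-7-6-12-14-14-11-3-5 0-4 0-6 5-12 6-8 10-19 3-3 11-4 7 3 6-2 11 24 7 2"/><path d="M17 50l14 28 6 21-2 11-8 7-3 0-7-6"/></g><g data-elev="1250"><path d="M334 591l-8-8-3 2-2 4-1 0-2-1-13-22 0-4 3-4 4 0 11 10 13-5 12 8 14 4 11 9 4 7"/><path d="M504 591l3-7 6-6 1-3-10-36 0-11 2-7 6-7 9-3 15-8 1 1 4 18 22 39 10 13 18 9"/><path d="M17 584l10 7"/><path d="M236 569l-39-12-7-5-5-6 0-6 9-14 13-4 4-4 0-8-4-9-3-12 2-7 6-5 7-8 5-2 9-14 13-2 8-4 9-13 10-11 8 4 7 1 11 5 10 2 5-1 11-14 5-29 3-6 6-5 6-2 9 0 11 2 9 4 3 5-12 5-3 2-1 6 2 11 7 22-1 26 6 21 0 4-9 9-14-3-14-6-12-3-14 4-1 2 3 12 7 10 1 4-4 1-15 0-7 3-10 11-11 21-9 10-7 5-9 3z"/><path d="M392 524l-4-5 1 0 1 1z"/><path d="M591 432l-6-2-3-8-3-2-3 1-7 8-32-4-1-6 6-18 10-15 9-32 14-21 3-14 5-5 8-1"/><path d="M191 384l-6-9-2-9 5 4 6-1 4 6 0 7z"/><path d="M258 363l-2-1-1-8-6-7-9-20 1-24 15-18 13-21 28-31 2-6-2-9 2-12 29-26 7-15 0-9 4-8 11 2 4-3 5-7 3-1 9 2 7 5 9-1 10 2 20 17 2 6-6 22-3 5-6 4-18 9-4 5 4 4 18 8 1 3-1 5-5 7-19 13-7 6-13 4-2 5 2 11-1 2-11 1-10-9-2 1-1 3 8 21 0 12 2 5 8 4 21 5 5 3-7 3-17 3-41 1-17 3-15 7-18 16z"/><path d="M17 313l9-1 3-6-2-10-10-7"/><path d="M591 289l-19-5-3-2 1-3 6-6 15-6"/><path d="M17 266l18-2 19 0 28 9 13 7 3 9 1 8-4 32 0 9 13 25 4 14-2 9-8 6-2 6 3 7 14 15 4 8-3 10-8 11-9 4-23 7-24-2-16-10-12-2-3-2-4-9-2-3"/><path d="M591 134l-13 5-9 8-11 3-5-12-7-6-10-18-12-12-23-16-4-6-2-12 4-17 8-10-4-24"/><path d="M28 17l11 40 2 13 9-7 6-9 3-2 4 7 6 1 11 9 1 5-3 13 3 6 26 12 13 13 6 3 9-1 8-6 10-11 5-2 1 1-7 11 0 7-13 14-7 4-12-1-19-8-12 5-18-4-6 9-12-3-15 1-9-5-12 2"/><path d="M377 17l1 7-4 15-5 4-9-1-4 3 2 15-6 8-8 25-5 4-9 2-10-3-2-3 6-17 7-11 4-9 3-2 4 1 2-4-4-24-5-10"/></g><g data-elev="1300"><path d="M311 591l-5-14-8-13 3-9 5-4 5 1 10 8 12-4 5 0 10 10 21 9 15 16"/><path d="M498 591l9-24-7-31 0-11 2-9 7-8 25-10 3 0 3 3 5 20 21 37 9 12 16 9"/><path d="M17 580l10 3 4 8"/><path d="M237 574l-43-15-9-6-4-7 2-9 9-13 3-3 10-2 2-2 0-5-4-9-3-18 1-6 7-6 2-14-1-4-6-5 3-18-2-11-6-14-20-35-2-9 1-7 3-2 3 0 18 15 8 8 20 28 8 33 4 6 4 2 8-3 10-16 9-8 3 0 6 3 6 0 12 6 9-2 12-11 7-29 5-7 6-4 9-2 12 2 13 4 12 7 5 6-17 4-3 3-2 6 2 12 7 24-1 18 6 27 0 3-6 8-6 4-16-4-18-8-8 0-5 2-2 3 10 19 0 5-1 3-5 2-12 1-18 5-6 5-11 20-10 12-13 6z"/><path d="M393 535l-6-7-6-12-1-4 3-3 4 0 8 6 6 1 3 4 1 7-1 4-6 4z"/><path d="M591 439l-9-4-4-8-9 8-32-6-3-3-2-7 6-18 10-17 10-33 8-15 1-13 9-12 15-5"/><path d="M252 369l-10-22-6-4-5-10 0-4 3-6 3-13-3 0-10 7-1-2 22-24 9-15 37-42 2-4-2-9 2-14 6-7 22-18 7-14-1-2-4-2 0-2 11-19 16-13 10 1 18 9 9 0 9 2 21 16 12 4 3 5 0 13 3 17-13 24-9 13-1 5 1 9-1 4-2 3-5 2-12-2-3 1-5 4-4 7-13 9-4 9-16 8 1 22 6 3 23 5 6 4 0 3-7 4-18 3-58 4-16 7-21 19-4 2z"/><path d="M591 296l-9-5-24-3-3-3 18-14 18-8"/><path d="M17 263l18-2 22 1 26 8 15 8 2 6 2 12-4 39 3 9 11 19 4 14-1 9-9 10 0 6 16 18 7 12-15 19-24 10-9 2-19 0-11-3-15-9-15-3-4-7"/><path d="M591 140l-15 7-4 4-9 14-4 15-2 2-2-1-5-10-1-23-6-8-7-17-8-6-9-12-10-8-14-8-2-3-2-20 4-15 7-13-4-21"/><path d="M306 86l-7-3-3-5 2-4 5-4 5 2 2 5 0 6z"/><path d="M32 17l7 26 8 13 13-16 5 0 4 1 4 4 4 11 9 7 1 9-3 12 1 5 14 7 11-1 3 1 12 15 4 3 5 0 6-3 16-24 8-6 4-2 18 5 27 0 36 6 30-2 3 1 1 3-3 4-7 2-48 5-8-5-11-3-9 1-14 3-1 2 2 6-3 4 1 3 13 3 18-3 8 1 3 2 1 5 5 6 1 3-6 1-42 3-27-3-9 5-10 12-6 3-17-1-16 3-4-2-5-5-5-2-10 7-5 0-9-2-10-7-12 2-11-9-10 4"/><path d="M264 17l-10 7-14 3-6-1-6-3-2-5 4-1"/><path d="M389 17l5 4-1 8-10 3-8 12-10 7-3 21-2 3-6 5-11 24-4 1-18-3-9 4-3-4 1-15 16-27 8-25-4-8-3 0-4 2-6-8-5-4"/></g><g data-elev="1350"><path d="M185 591l-11-9 3-18-2-19 2-8 12-19 2-12-4-11-7-10-4-12-11-12-16-7-11-2-12 5-14 8-16 5-12 1-20-1-47-12"/><path d="M471 563l5 0 4-3 1-12-3-21-11-33-2-17 1-9 7-7 13-5 14 2 18 9 11-6 3-9 0-15-10-23 9-25 0-11-1-6-6-3-11 0-3-7-7-2 2-9-1-4-7 1-12-3-20-12-10 1-17-8-7-2-12 2-29 16-21 1-45-1-15 1-12 3-12 8-4 6 1 4 6-2 15-9 12-4 20 0 18 3 15 0 7 8 1 5 8 6-1 3 3 3 28 19 2 5 1 4-17 9-4 8 7 27-3 16 0 9 4 8 16 17 6 11 11 14 4 8 5 16 7 3 6 6z"/><path d="M17 556l4 1 6 3 11 14 6 4 9 3 8 10"/><path d="M591 457l-16-7-11 4-13 20-4 18 8 32 7 13 10 14 7 5 6 3 6-2"/><path d="M251 414l4-1 8-8 8-13 1-3-2-3-4 0-11 7-10 11 0 6z"/><path d="M479 366l-5-3 2-1 6 1 3 3z"/><path d="M191 278l-10-3-7-8-1-8 4-7 8-1 18 4 6 4 4 5 2 8-2 6z"/><path d="M17 259l16-1 27 0 21 3 17 4 12 0 5 2 2 3 0 5-11 39-2 15 2 6 16 29 8 19-1 7-7 9 0 8 10 9 15 5 12 3 21 0 3-2 2-5-1-10-6-12-19-26-7-13-8-20-1-6 1-7 9-11 14-9 9-3 21-2 12-5 1 1 0 5 2 1 6-3 7-6 12-18 24-20 10-11 2-6-2-11-7-12 0-6 3-6 10-13 1-5-6-10-17-10-31-7-15-1-24 3-30 2-24 10-17 2-18 11-10 3-8 5-15 3-4-3-7-14-8-9-5-1-7 3-8-6-7 2"/><path d="M591 166l-4 5-15 33-5 6-6 4-3 1-7-4-4-5-7-5-4-7-6-1-3-2-8-12-1-30-11-26-3-2-12-4-5-12-10-7-4-7-2-22 3-22-1-6-3-4-12 1-18-9-6 0-14 9-7 0-9 6-18 6-7 9-2 9-11 22-2 12 0 6 6 9 4 3 15 3 37 20 11 3 7 0 13 6 4 4 1 21-1 9-10 23-4 12-14 22 0 6 2 8-40 19-6 3-10 11-11 3-3 6 2 7 10 4 21 0 6-2 0-6 1-1 8-2 7 1 14 6 16 11 14 11 4 2 3-2 14-20 10-22 8-1 10 1 6 0 32-12 21-11 19-4"/><path d="M62 17l10 5 14 2 4 2 12 19 9 9 12 6 10 17 5 3 8-3 12-18 7-5 9 0 18 7 39 3 35-6 25-2 7-3 4-6 0-5-3-6-15-11-19 11-14 6-17 4-16-1-15-6-2-3 0-7-1-3-14-9"/></g><g data-elev="1400"><path d="M174 591l-6-7 5-20-1-21 3-9 11-19 2-8-3-9-7-10-4-11-11-13-14-6-9-2-10 3-14 9-18 5-14 1-19-1-48-11"/><path d="M472 554l4 0 1-2 0-9-4-20-10-29-3-20 1-10 3-6 4-4 11-7 7-2 14 0 22 7 6-3 0-14-10-21 7-19 0-11-1-5-5-3-15 3-18-4-12-5-19-14-2-3 0-3 3-1 12 5 8 1 15 4 3 0 3-3-12-6-24-4-20-13-7-2-3 1 0 1 6 13-5-1-9-5-6-1-16 5-3 16-5 0-10-3-1 2 4 7 8 8 1 4 21 16 3 4 2 6-1 4-7 5-6 9 6 30-5 18 0 4 6 11 11 8 6 15 18 27 7 5 8 9z"/><path d="M17 552l6 1 7 3 12 16 14 6 15 13"/><path d="M591 462l-16-8-7 4-13 20-4 9-1 5 7 28 7 15 14 16 5 1 8 0"/><path d="M458 456l-1-4 4-4 6-2 5 1-11 9z"/><path d="M251 407l3 1 4-3 7-13-8 4z"/><path d="M375 305l6 0 4-2 0-1-7-4-7-1 0 4z"/><path d="M17 256l28-2 36 3 18 5 12-1 17 7 0 5-8 9-3 7-7 24-2 11 5 17 17 33 4 10 0 6-6 9-1 6 8 8 17 6 24 1 3-1 3-5-2-8-6-11-25-36-8-21-1-14 8-12 13-10 15-6 21-2 9-4 2-5-2-3-23-1-9-5-3-6-2-7 2-15-7-8 0-3 3-1 9 2 12 8 16 4 9 6 5 5 2 6-1 25 6-6 4-8 7-10 30-26 2-6-2-9-7-11-1-6 2-7 12-18-3-8-16-10-40-8-31 4-25 1-23 10-14 2-7 3-20 13-3 6-3 1-9-2-12 4-7-1-5-5-7-15-7-6-10 1-7-4-6 6"/><path d="M591 179l-4 10-8 15-7 8-11 8-7 1-9-5-4-6-7-5-8-1-4-10-10-15-6-38-7-12-11-9-4-12-10-6-3-6-6-21 4-24-2-8-9 2-8-2-9-7-4-1-15 8-8 1-9 5-16 4-6 7-3 11-9 22 0 11 3 7 12 4 14 10 17 6 10 7 17 3 17 7 5 4 2 7-1 15-2 12-10 23-5 16-13 19 0 5 3 8-1 4-2 2-9 1-8 5-1 4 7 2-1 4-11 4-1-1-2-5-12 1-7 4-2 5 2 3 4 2 11-2 16 3 6 2 18 14 20 6 16-15 3-7 0-11 3-3 6-1 18 3 7 0 30-11 17-10 24-4"/><path d="M73 17l4 2 10 0 6 3 15 21 15 10 12 16 5 3 6-3 16-22 6-5 8 5 23 9 22 2 8-1 47-11 5 0 9 5 4-1 2-3-2-6-13-4-42 13-17 1-10-2-11-3-25-13-2-6 3-7-1-3"/></g><g data-elev="1450"><path d="M17 523l6 2 1 6 2 3 9 2 9 5 10 11 9 5 8 0 19-5 35-2 9 2 13 9 6 1 6-3 6-7 2-15 9-16 3-12-2-9-7-14-11-8-6-3-12-1-72 7-18-3-13-5-15 4-6-1"/><path d="M591 475l-7-2-12 4-6 0-6 8-2 12 2 15 4 7 6 6 8 6 4 1 4-2 2-5 3-1"/><path d="M511 437l7 1 3-1 1-3-1-5-13-12-15-10-2-3 3-3 16 0 3-3-2-3-22-7-34-19-21-6-8 0-3 2-1 15-4 6 12 10 5 9 2 6-3 8 9 10 4 2 36-1z"/><path d="M469 267l22 1 6-5 0-5-7-10 0-9-2-6 5-14-5-5-15 5-21 25-5 4 3 6z"/><path d="M17 249l10 2 35-1 10-2 6-4 14 0 16 3 14 7 6 0 14-8-3-15 8-4 7-14-1-9 3-10-3-11-1-2-3 0-6 4-7 19 1 8-14 15-2 0-1-9-2-2-17-4-23-1-24 2-12 5-12-1-6 6-7 4"/><path d="M506 249l4 2 2-2-3-9-5-4-5 0-2 1 0 3z"/><path d="M212 233l4 0 3-2 3-7 16-14 8-22 0-6-6-5-6-2-24 6-21-8-12 3-3 3-1 13 5 11 1 12 12 10z"/><path d="M591 227l-7 3-2 3 6 7-2 6 5 3"/><path d="M206 197l-5-2 1-1 5-1 4 2-1 2z"/><path d="M426 117l3-1 5-8 6 3 2-1 0-3-5-5-5 2-1-1-2-5 2-4 4-2 1-2 5-15 0-6-6-3-34 5-7 9 2 16 3 3 5-3 7 3z"/></g><g data-elev="1500"><path d="M61 536l8 1 3-3 1-3 2-1 12 5 8 1 27 0 19-2 5-2 13 1 6-5 5-10-3-11 0-10-3-6-5-4-7-3-9-1-26 0-22 6-12 1-20 0-15 3-6 3-8 7-2 6 12 13z"/><path d="M131 530l-6-3-2-3 3-2 5 2 8 6z"/><path d="M474 423l14 1 5-2-8-8-17-11-7-2-5 1-4 8-2 6 1 3 8 3z"/><path d="M459 399l5-1 0-5 4-4-2-6-16-7-13 0-2 4 1 6 3 6 10 5z"/><path d="M99 234l5 1 1-2-7-9-9-4-20-3-4 2-4 3 1 3 4 2 26 4z"/></g><g data-elev="1550"><path d="M155 527l5-2 5-6 0-4-3-4-6-3-33-12-15-2-28 2-20-1-12 3-8 8 1 3 3 3 18 10 6-1 21 3 15-5 21-2z"/><path d="M151 503l5 1 5-1 2-5-2-4-6-4-9-2-18 0-6 1-1 2 7 5z"/><path d="M460 419l17 1 5-1-7-6-13-5-6 3 0 6z"/><path d="M446 392l10 1 3-3 1-4-2-3-5-2-12-1-1 3 1 4z"/></g>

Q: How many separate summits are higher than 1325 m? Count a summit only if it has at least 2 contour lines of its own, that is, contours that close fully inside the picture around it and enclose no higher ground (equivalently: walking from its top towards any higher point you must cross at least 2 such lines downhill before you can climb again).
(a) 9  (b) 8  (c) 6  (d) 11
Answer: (b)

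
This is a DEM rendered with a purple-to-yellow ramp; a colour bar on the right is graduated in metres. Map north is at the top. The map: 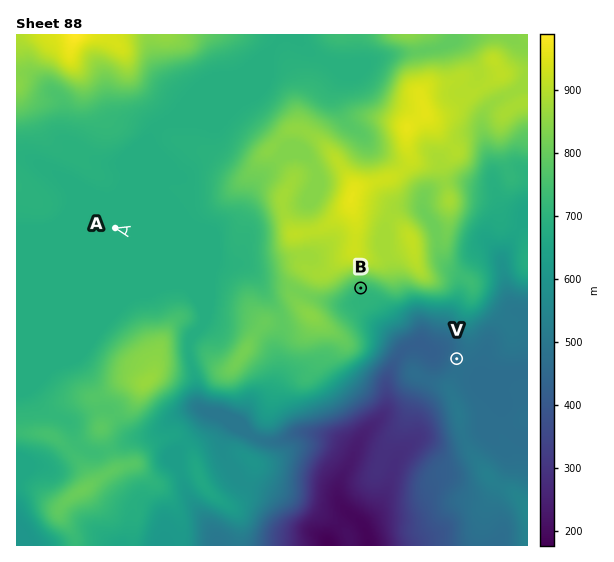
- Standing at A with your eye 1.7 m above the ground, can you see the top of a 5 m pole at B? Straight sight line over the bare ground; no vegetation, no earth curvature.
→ no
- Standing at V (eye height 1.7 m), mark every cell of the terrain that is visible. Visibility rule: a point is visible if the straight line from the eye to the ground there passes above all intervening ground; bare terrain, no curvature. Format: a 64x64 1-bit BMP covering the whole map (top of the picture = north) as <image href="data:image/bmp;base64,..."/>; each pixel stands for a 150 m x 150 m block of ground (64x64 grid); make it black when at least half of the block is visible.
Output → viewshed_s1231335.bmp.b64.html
<image width="64" height="64" href="data:image/bmp;base64,Qk0+AgAAAAAAAD4AAAAoAAAAQAAAAEAAAAABAAEAAAAAAAACAAATCwAAEwsAAAIAAAAAAAAA////AAAAAAAAAAAOAAAAAAAAAAYAAAAAAAAABgAAAAAAAAAPAAAAAAAAAB8AAAAAAEAAP8AAAAAAYAD/4AAAAAAAAIfgAAAAAADBg+AAAAAAAcED4AAAAAABgwPgAAAAAAEDj/AAAAAAAAAf8AAAAAAAAADAAAAAAAAAAMAAAAAAAAAAwAAAAAAAAAAAAAAAAAAAAAOAAQAAAAAAA8ABAAAAAAAH4AIAAAAAAAfwDgAAAAAAA/g+AAAAAAAA/H4AAAAAAAB+fwAAAAAAAD//AAAAAAAAP/+AAAAAAAB//4AAAAAAAP//wAAAAAABP//gAAAAAAIP/+AAAAAAAgP/wAAAAAADAf8AAAAAAAOB/gEAAAAAAeHAAwAAAAAA+AADAAAAAAAwAAAAAAAAAAAAAAAAAAAAAAAAAAAAAAAAAAAAAAAAAAAAAAAAAAAAAAAAAAAAAAAAAAAAAAAAAAAAAAAAAAAAAAAAAAAAAAAAAAAAAAAAAAAAAAAAAAAAAAAAAAAAAAAAAAAAAAAAAAAAAAAAAAAAAAAAAAAAAAAAAAAAAAAAAAAAAAAAAAAAAAAAAAAAAAAAAAAAAAAAAAAAAAAAAAAAAAAAAAAAAAAAAAAAAAAAAAAAAAAAAAAAAAAAAAAAAAAAAAAAAAAAAAAAAAAAAAAAAAAAAAAAAAAAAAAAAAAAAAAAAA=="/>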